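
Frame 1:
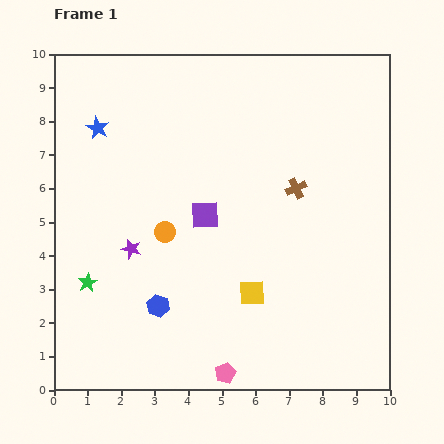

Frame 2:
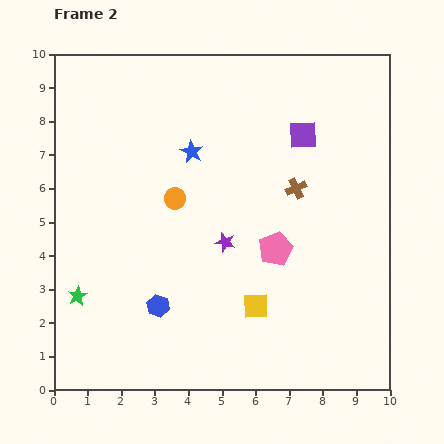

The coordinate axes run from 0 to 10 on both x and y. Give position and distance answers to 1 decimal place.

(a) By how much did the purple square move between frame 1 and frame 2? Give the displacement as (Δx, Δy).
(2.9, 2.4)

The purple square was at (4.5, 5.2) in frame 1 and (7.4, 7.6) in frame 2.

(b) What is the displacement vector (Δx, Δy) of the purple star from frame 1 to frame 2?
(2.8, 0.2)

The purple star was at (2.3, 4.2) in frame 1 and (5.1, 4.4) in frame 2.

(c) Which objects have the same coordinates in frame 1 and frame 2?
the brown cross, the blue hexagon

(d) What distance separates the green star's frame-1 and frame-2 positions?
0.5

The green star moved from (1.0, 3.2) to (0.7, 2.8), a distance of √(0.3² + 0.4²) ≈ 0.5.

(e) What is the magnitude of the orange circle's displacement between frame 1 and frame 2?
1.0

The orange circle moved from (3.3, 4.7) to (3.6, 5.7), a distance of √(0.3² + 1.0²) ≈ 1.0.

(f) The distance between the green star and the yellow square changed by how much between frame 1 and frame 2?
+0.4

Distance in frame 1: 4.9. Distance in frame 2: 5.3.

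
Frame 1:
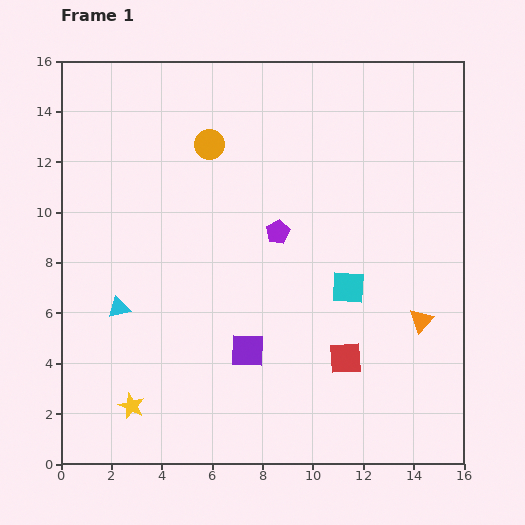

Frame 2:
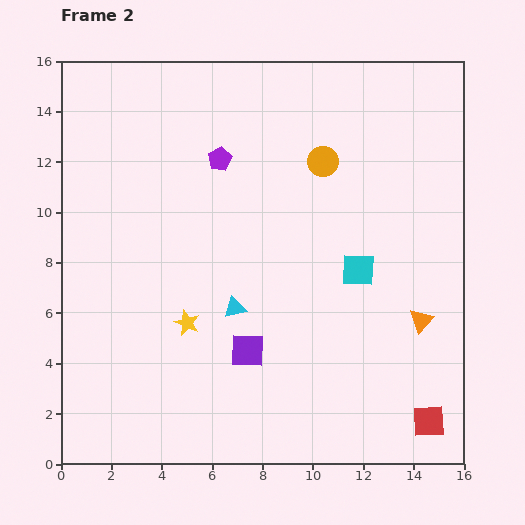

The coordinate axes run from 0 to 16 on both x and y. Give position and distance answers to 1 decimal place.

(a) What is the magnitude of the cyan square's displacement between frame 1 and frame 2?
0.8

The cyan square moved from (11.4, 7.0) to (11.8, 7.7), a distance of √(0.4² + 0.7²) ≈ 0.8.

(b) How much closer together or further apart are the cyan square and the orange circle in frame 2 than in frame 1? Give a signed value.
-3.4

Distance in frame 1: 7.9. Distance in frame 2: 4.5.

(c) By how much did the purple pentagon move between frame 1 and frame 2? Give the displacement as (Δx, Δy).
(-2.3, 2.9)

The purple pentagon was at (8.6, 9.2) in frame 1 and (6.3, 12.1) in frame 2.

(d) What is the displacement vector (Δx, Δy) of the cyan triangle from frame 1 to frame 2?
(4.6, 0.0)

The cyan triangle was at (2.3, 6.2) in frame 1 and (6.9, 6.2) in frame 2.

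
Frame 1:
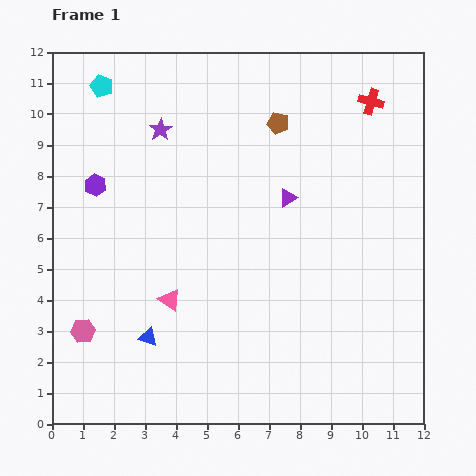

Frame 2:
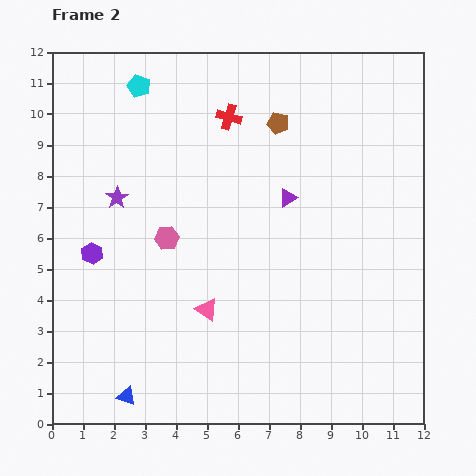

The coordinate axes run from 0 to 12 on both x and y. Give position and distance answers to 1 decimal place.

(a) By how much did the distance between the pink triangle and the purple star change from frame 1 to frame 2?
-0.9

Distance in frame 1: 5.5. Distance in frame 2: 4.6.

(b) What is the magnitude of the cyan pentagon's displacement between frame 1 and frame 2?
1.2

The cyan pentagon moved from (1.6, 10.9) to (2.8, 10.9), a distance of √(1.2² + 0.0²) ≈ 1.2.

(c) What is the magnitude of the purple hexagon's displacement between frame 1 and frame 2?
2.2

The purple hexagon moved from (1.4, 7.7) to (1.3, 5.5), a distance of √(0.1² + 2.2²) ≈ 2.2.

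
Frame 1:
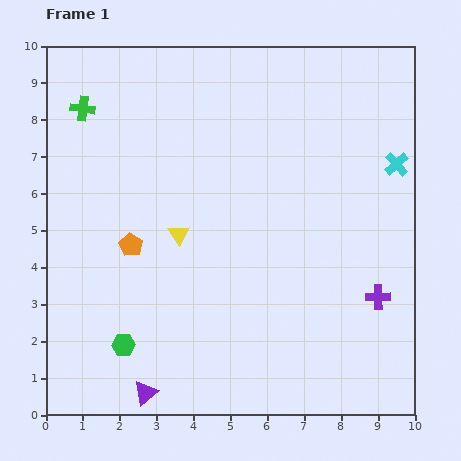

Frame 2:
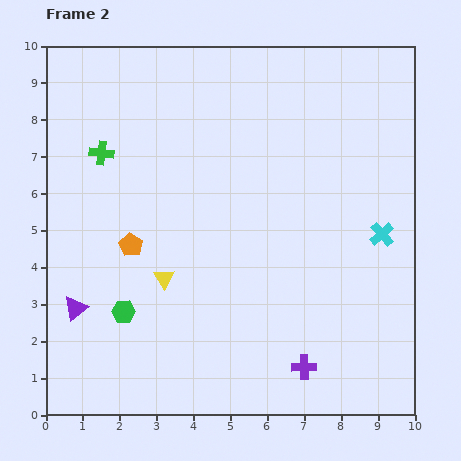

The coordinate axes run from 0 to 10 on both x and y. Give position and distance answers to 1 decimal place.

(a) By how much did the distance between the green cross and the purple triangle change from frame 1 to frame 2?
-3.6

Distance in frame 1: 7.9. Distance in frame 2: 4.3.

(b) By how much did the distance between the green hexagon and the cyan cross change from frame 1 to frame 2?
-1.6

Distance in frame 1: 8.9. Distance in frame 2: 7.3.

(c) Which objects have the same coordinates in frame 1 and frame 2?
the orange pentagon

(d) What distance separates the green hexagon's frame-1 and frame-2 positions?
0.9

The green hexagon moved from (2.1, 1.9) to (2.1, 2.8), a distance of √(0.0² + 0.9²) ≈ 0.9.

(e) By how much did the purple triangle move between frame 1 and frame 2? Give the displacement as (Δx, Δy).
(-1.9, 2.3)

The purple triangle was at (2.7, 0.6) in frame 1 and (0.8, 2.9) in frame 2.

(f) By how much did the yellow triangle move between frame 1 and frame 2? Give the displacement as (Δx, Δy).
(-0.4, -1.2)

The yellow triangle was at (3.6, 4.9) in frame 1 and (3.2, 3.7) in frame 2.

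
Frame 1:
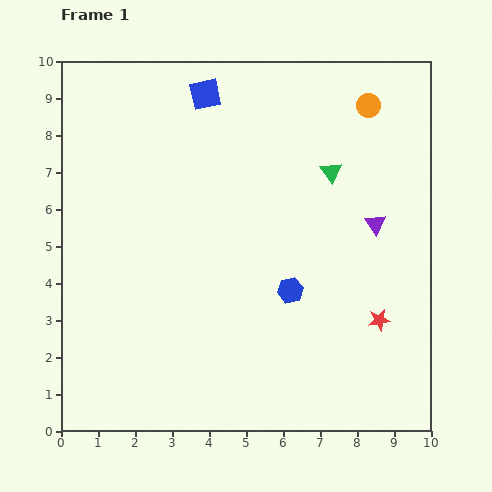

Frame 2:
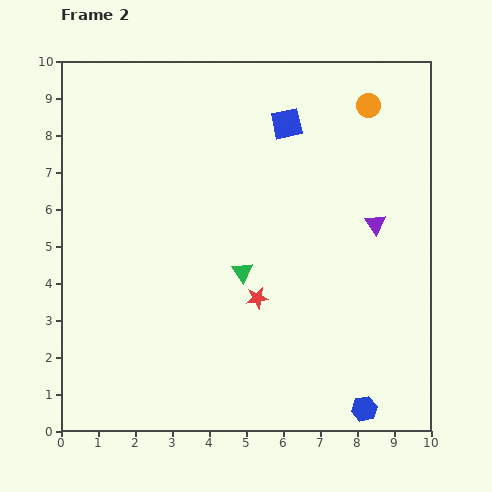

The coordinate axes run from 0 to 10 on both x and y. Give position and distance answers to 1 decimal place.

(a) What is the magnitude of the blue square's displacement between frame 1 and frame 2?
2.3

The blue square moved from (3.9, 9.1) to (6.1, 8.3), a distance of √(2.2² + 0.8²) ≈ 2.3.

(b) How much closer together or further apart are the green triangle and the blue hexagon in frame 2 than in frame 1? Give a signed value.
+1.6

Distance in frame 1: 3.4. Distance in frame 2: 5.0.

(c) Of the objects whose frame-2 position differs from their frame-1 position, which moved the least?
the blue square

(moved 2.3)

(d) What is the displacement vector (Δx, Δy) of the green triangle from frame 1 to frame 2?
(-2.4, -2.7)

The green triangle was at (7.3, 7.0) in frame 1 and (4.9, 4.3) in frame 2.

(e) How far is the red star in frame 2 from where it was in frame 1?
3.4

The red star moved from (8.6, 3.0) to (5.3, 3.6), a distance of √(3.3² + 0.6²) ≈ 3.4.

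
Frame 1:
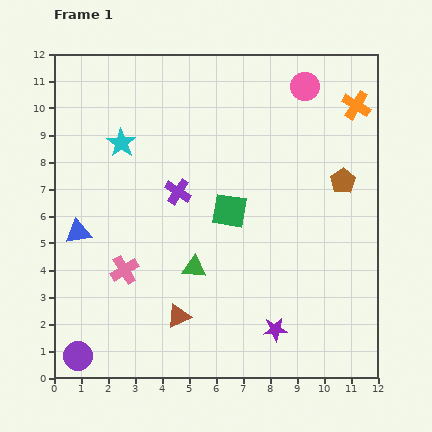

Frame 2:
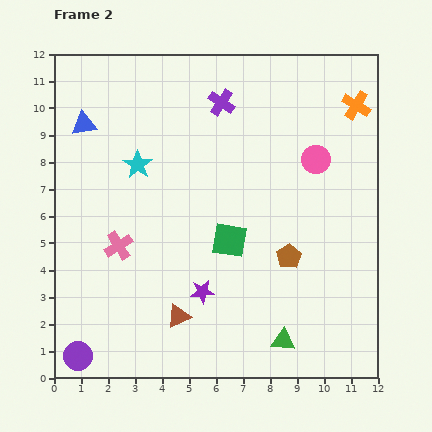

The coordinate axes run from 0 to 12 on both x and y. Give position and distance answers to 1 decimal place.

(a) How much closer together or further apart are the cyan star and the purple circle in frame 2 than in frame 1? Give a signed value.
-0.7

Distance in frame 1: 8.1. Distance in frame 2: 7.4.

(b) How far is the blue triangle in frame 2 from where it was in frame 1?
4.0

The blue triangle moved from (0.9, 5.4) to (1.1, 9.4), a distance of √(0.2² + 4.0²) ≈ 4.0.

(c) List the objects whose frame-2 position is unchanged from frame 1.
the purple circle, the brown triangle, the orange cross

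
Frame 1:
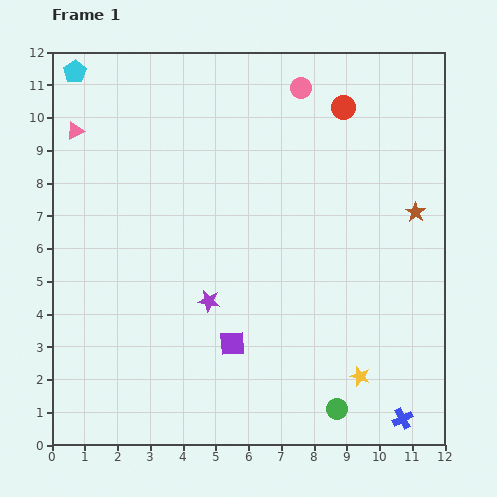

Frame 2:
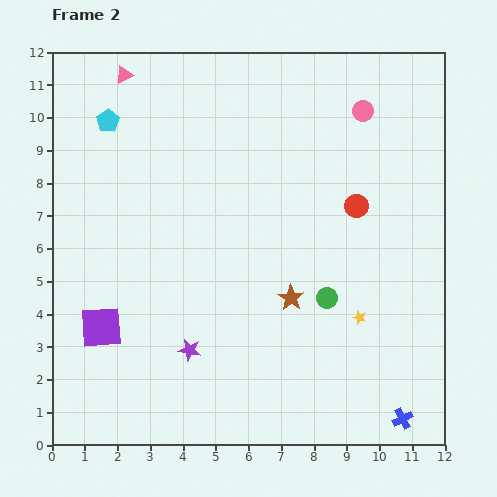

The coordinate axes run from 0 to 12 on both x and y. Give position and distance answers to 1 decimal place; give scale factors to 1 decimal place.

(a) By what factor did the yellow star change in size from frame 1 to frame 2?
0.7×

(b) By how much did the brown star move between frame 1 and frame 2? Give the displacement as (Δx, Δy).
(-3.8, -2.6)

The brown star was at (11.1, 7.1) in frame 1 and (7.3, 4.5) in frame 2.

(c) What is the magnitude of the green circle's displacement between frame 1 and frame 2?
3.4

The green circle moved from (8.7, 1.1) to (8.4, 4.5), a distance of √(0.3² + 3.4²) ≈ 3.4.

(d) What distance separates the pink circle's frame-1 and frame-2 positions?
2.0

The pink circle moved from (7.6, 10.9) to (9.5, 10.2), a distance of √(1.9² + 0.7²) ≈ 2.0.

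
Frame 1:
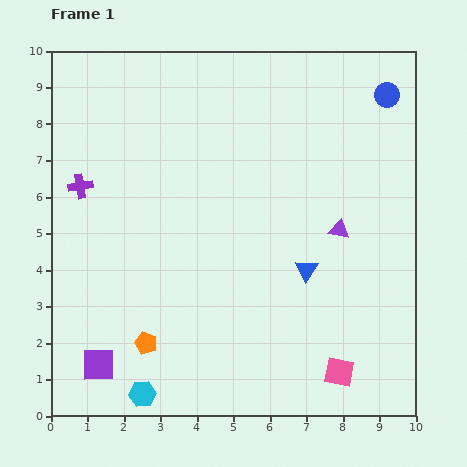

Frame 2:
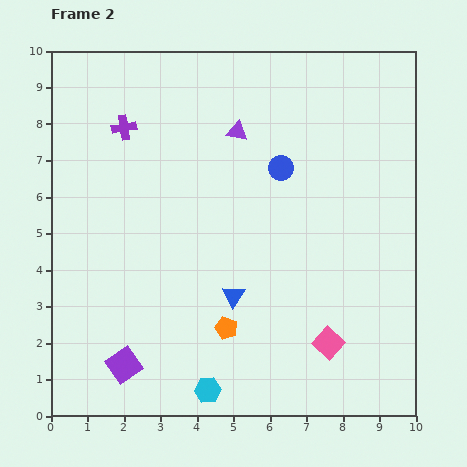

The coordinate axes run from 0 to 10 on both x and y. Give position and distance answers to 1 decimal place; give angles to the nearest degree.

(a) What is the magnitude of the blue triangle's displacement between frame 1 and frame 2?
2.1

The blue triangle moved from (7.0, 4.0) to (5.0, 3.3), a distance of √(2.0² + 0.7²) ≈ 2.1.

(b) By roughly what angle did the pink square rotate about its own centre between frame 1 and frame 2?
31° clockwise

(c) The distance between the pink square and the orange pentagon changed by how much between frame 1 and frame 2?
-2.6

Distance in frame 1: 5.4. Distance in frame 2: 2.8.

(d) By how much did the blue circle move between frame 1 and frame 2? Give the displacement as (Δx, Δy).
(-2.9, -2.0)

The blue circle was at (9.2, 8.8) in frame 1 and (6.3, 6.8) in frame 2.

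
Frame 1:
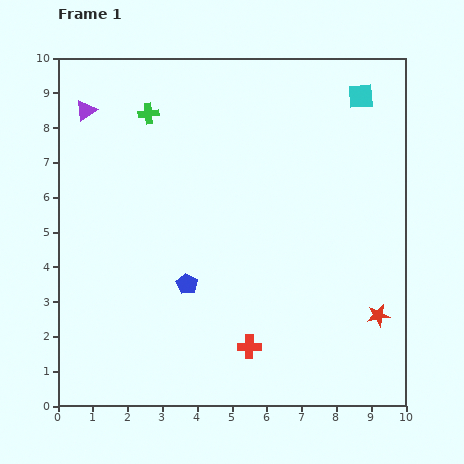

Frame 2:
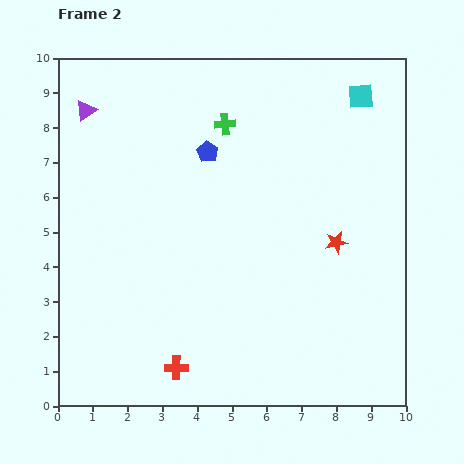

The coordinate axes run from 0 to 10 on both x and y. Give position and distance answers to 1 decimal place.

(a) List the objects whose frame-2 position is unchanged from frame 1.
the purple triangle, the cyan square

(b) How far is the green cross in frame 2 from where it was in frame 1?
2.2

The green cross moved from (2.6, 8.4) to (4.8, 8.1), a distance of √(2.2² + 0.3²) ≈ 2.2.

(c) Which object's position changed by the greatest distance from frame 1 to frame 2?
the blue pentagon

(moved 3.8; next 2.4)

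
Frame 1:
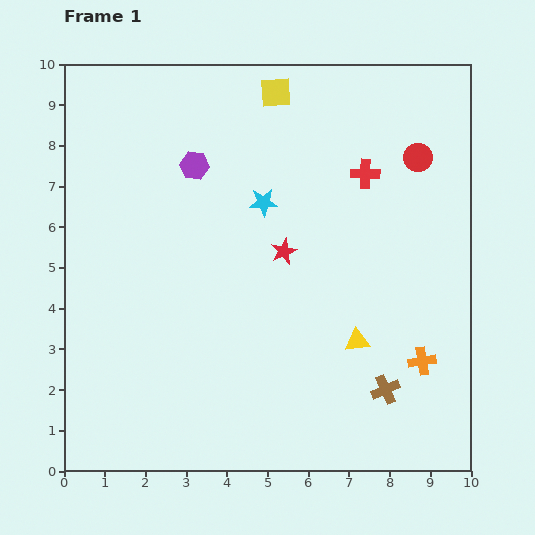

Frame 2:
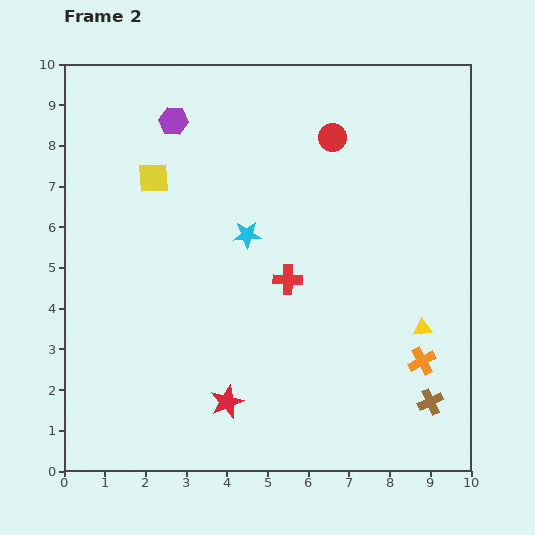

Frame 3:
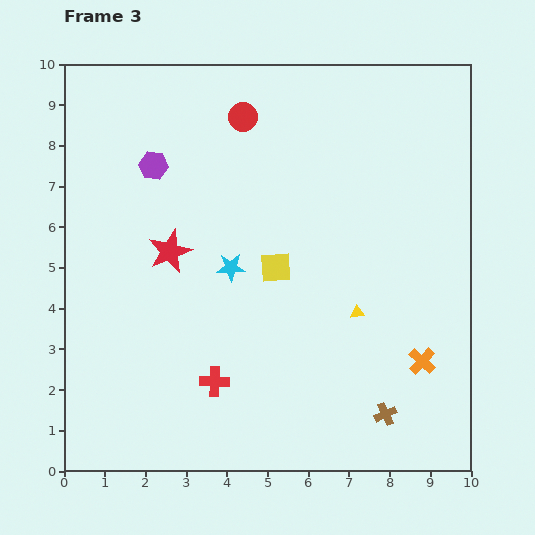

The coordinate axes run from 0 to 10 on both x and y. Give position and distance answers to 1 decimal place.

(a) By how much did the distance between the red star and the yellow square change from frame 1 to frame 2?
+1.9

Distance in frame 1: 3.9. Distance in frame 2: 5.8.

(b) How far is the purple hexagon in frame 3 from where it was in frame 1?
1.0

The purple hexagon moved from (3.2, 7.5) to (2.2, 7.5), a distance of √(1.0² + 0.0²) ≈ 1.0.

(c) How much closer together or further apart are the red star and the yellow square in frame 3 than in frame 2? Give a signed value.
-3.2

Distance in frame 2: 5.8. Distance in frame 3: 2.6.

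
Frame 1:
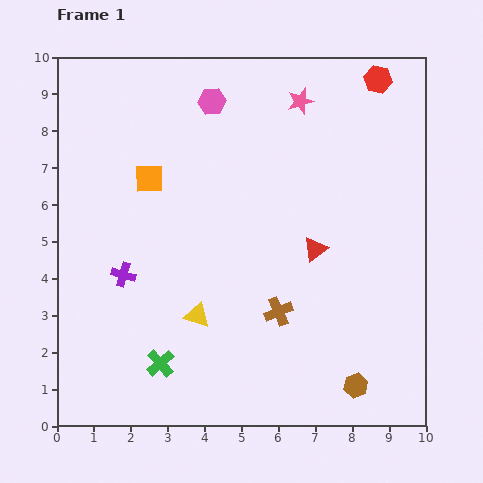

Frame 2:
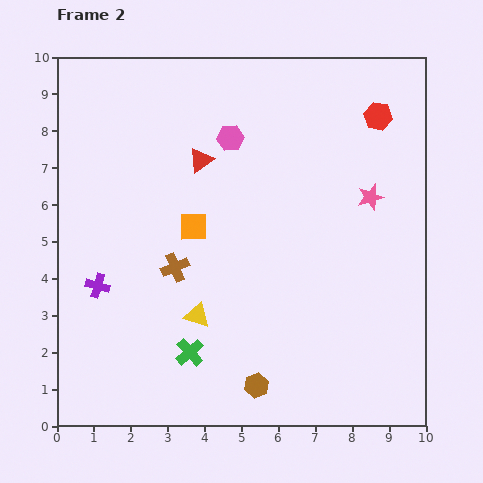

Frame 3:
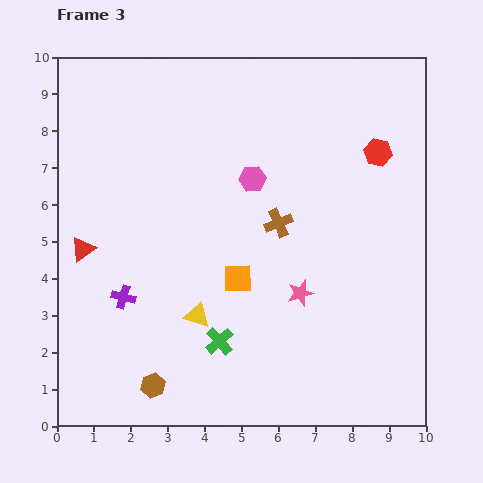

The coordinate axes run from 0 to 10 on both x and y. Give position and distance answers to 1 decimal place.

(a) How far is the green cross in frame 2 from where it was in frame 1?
0.9

The green cross moved from (2.8, 1.7) to (3.6, 2.0), a distance of √(0.8² + 0.3²) ≈ 0.9.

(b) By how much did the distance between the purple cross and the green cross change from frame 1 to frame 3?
+0.3

Distance in frame 1: 2.6. Distance in frame 3: 2.9.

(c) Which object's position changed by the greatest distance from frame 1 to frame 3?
the red triangle

(moved 6.3; next 5.5)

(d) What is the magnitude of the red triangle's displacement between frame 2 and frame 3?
4.0

The red triangle moved from (3.9, 7.2) to (0.7, 4.8), a distance of √(3.2² + 2.4²) ≈ 4.0.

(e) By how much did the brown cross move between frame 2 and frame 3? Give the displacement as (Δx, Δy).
(2.8, 1.2)

The brown cross was at (3.2, 4.3) in frame 2 and (6.0, 5.5) in frame 3.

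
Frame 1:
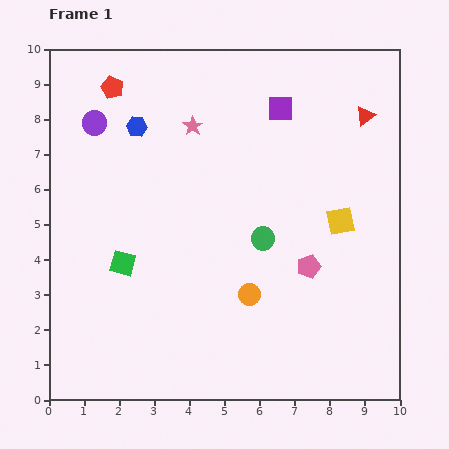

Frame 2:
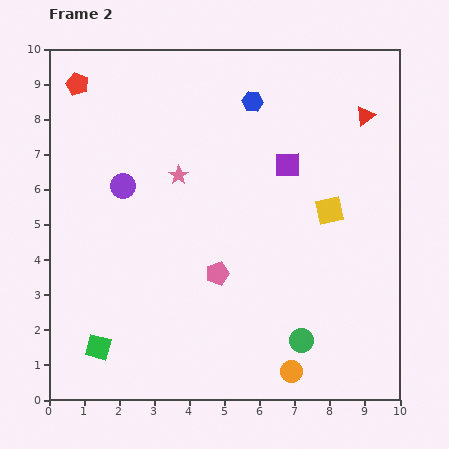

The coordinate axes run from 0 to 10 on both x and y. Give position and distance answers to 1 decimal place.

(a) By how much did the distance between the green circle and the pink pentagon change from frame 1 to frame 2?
+1.6

Distance in frame 1: 1.5. Distance in frame 2: 3.1.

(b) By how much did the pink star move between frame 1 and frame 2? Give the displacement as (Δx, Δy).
(-0.4, -1.4)

The pink star was at (4.1, 7.8) in frame 1 and (3.7, 6.4) in frame 2.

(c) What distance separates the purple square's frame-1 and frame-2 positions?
1.6

The purple square moved from (6.6, 8.3) to (6.8, 6.7), a distance of √(0.2² + 1.6²) ≈ 1.6.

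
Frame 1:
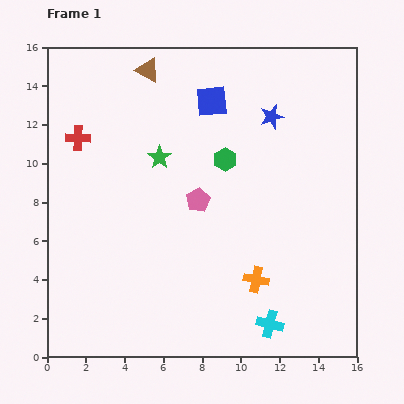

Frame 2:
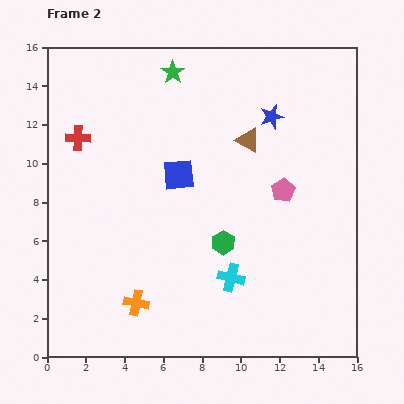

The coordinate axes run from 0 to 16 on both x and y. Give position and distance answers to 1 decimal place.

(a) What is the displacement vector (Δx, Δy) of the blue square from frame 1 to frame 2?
(-1.7, -3.8)

The blue square was at (8.5, 13.2) in frame 1 and (6.8, 9.4) in frame 2.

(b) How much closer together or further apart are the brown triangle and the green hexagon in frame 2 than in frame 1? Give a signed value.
-0.6

Distance in frame 1: 6.1. Distance in frame 2: 5.5.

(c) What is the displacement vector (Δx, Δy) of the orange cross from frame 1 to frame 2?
(-6.2, -1.2)

The orange cross was at (10.8, 4.0) in frame 1 and (4.6, 2.8) in frame 2.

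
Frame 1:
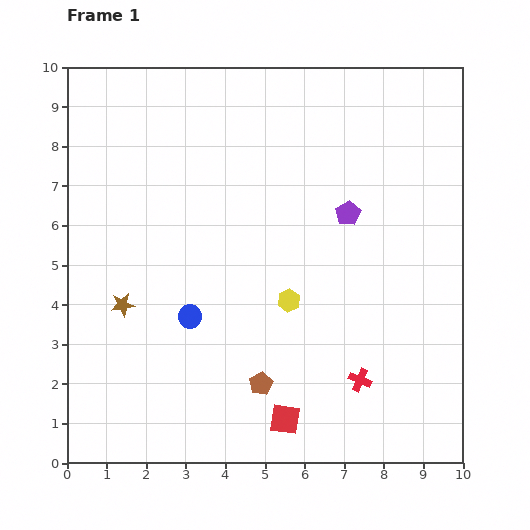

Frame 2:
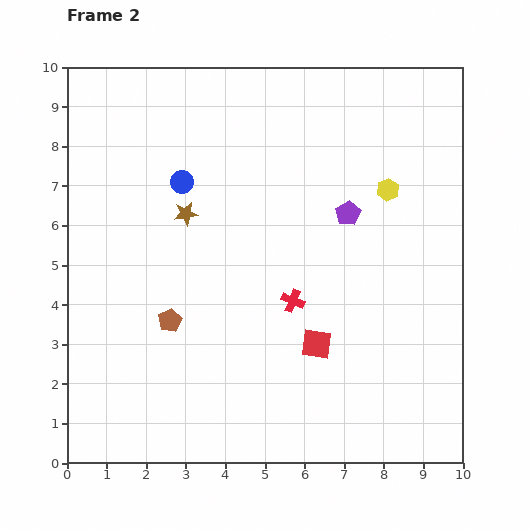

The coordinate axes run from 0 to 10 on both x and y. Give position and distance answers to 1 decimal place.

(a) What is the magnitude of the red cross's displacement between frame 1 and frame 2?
2.6

The red cross moved from (7.4, 2.1) to (5.7, 4.1), a distance of √(1.7² + 2.0²) ≈ 2.6.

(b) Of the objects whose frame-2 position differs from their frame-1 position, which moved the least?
the red square

(moved 2.1)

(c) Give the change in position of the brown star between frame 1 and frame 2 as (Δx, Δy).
(1.6, 2.3)

The brown star was at (1.4, 4.0) in frame 1 and (3.0, 6.3) in frame 2.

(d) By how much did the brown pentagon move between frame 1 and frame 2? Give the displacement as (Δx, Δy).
(-2.3, 1.6)

The brown pentagon was at (4.9, 2.0) in frame 1 and (2.6, 3.6) in frame 2.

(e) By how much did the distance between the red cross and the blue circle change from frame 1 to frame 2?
-0.5

Distance in frame 1: 4.6. Distance in frame 2: 4.1.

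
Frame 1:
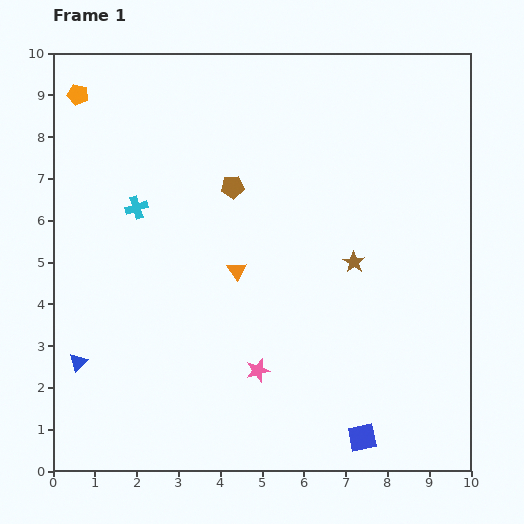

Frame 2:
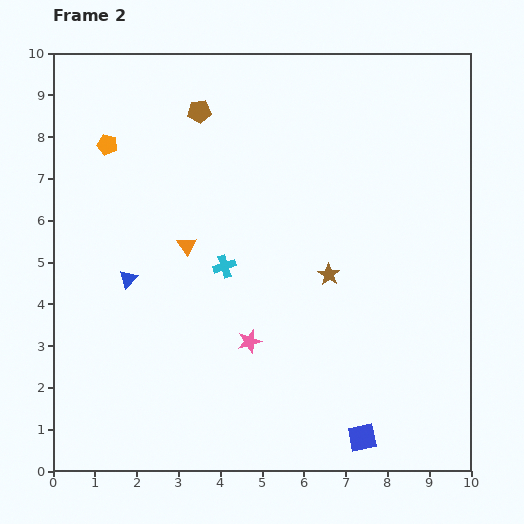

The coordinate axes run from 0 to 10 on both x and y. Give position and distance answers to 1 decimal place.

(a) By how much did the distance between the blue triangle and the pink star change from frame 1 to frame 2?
-1.0

Distance in frame 1: 4.3. Distance in frame 2: 3.3.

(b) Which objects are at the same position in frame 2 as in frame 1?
the blue square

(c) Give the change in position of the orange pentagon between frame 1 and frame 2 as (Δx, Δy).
(0.7, -1.2)

The orange pentagon was at (0.6, 9.0) in frame 1 and (1.3, 7.8) in frame 2.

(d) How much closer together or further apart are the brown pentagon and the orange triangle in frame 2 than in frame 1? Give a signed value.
+1.2

Distance in frame 1: 2.0. Distance in frame 2: 3.2.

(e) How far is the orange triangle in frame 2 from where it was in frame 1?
1.3

The orange triangle moved from (4.4, 4.8) to (3.2, 5.4), a distance of √(1.2² + 0.6²) ≈ 1.3.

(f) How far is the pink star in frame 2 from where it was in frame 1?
0.7

The pink star moved from (4.9, 2.4) to (4.7, 3.1), a distance of √(0.2² + 0.7²) ≈ 0.7.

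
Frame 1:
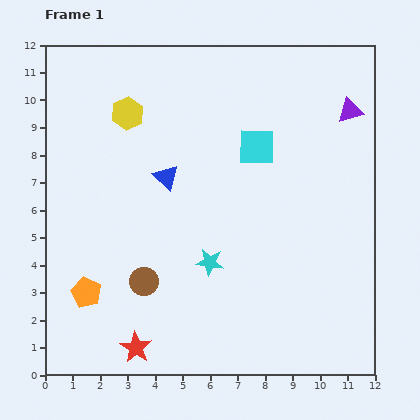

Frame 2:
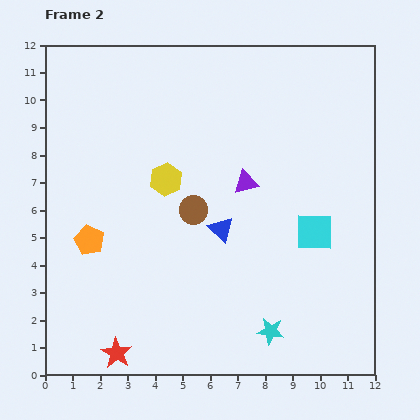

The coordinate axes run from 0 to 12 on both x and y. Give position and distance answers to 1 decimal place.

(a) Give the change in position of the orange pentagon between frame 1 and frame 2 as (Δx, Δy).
(0.1, 1.9)

The orange pentagon was at (1.5, 3.0) in frame 1 and (1.6, 4.9) in frame 2.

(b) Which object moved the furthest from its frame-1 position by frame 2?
the purple triangle

(moved 4.6; next 3.7)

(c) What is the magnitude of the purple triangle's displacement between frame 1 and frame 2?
4.6

The purple triangle moved from (11.1, 9.6) to (7.3, 7.0), a distance of √(3.8² + 2.6²) ≈ 4.6.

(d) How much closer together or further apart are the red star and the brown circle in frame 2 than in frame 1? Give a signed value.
+3.5

Distance in frame 1: 2.4. Distance in frame 2: 5.9.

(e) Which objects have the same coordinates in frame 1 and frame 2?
none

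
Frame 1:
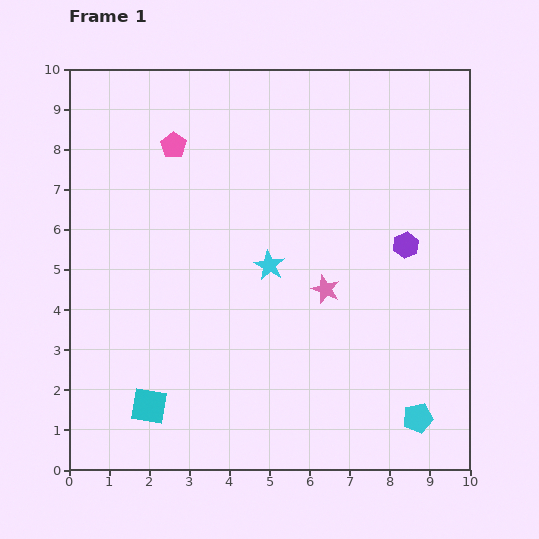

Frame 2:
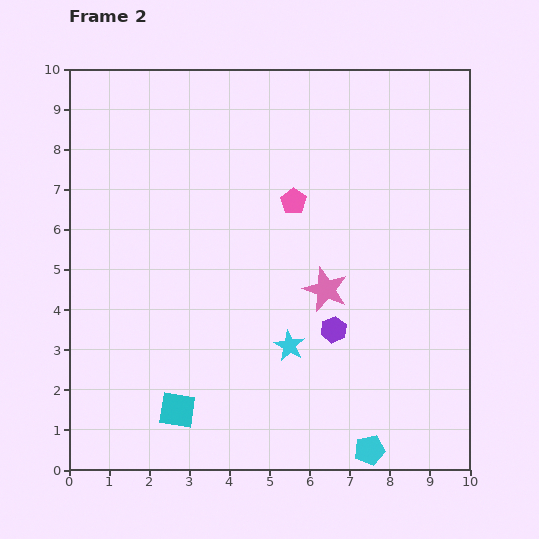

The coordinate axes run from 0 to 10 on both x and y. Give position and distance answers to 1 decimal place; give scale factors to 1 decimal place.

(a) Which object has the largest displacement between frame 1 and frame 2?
the pink pentagon

(moved 3.3; next 2.8)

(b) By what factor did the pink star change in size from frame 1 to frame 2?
1.6×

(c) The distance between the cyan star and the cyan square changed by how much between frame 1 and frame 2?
-1.4

Distance in frame 1: 4.6. Distance in frame 2: 3.2.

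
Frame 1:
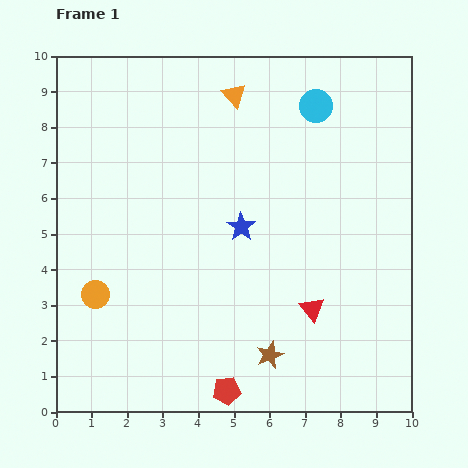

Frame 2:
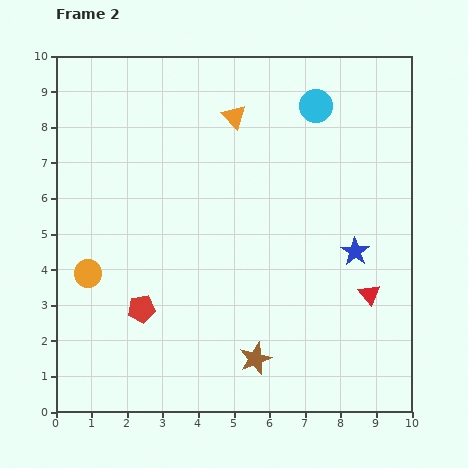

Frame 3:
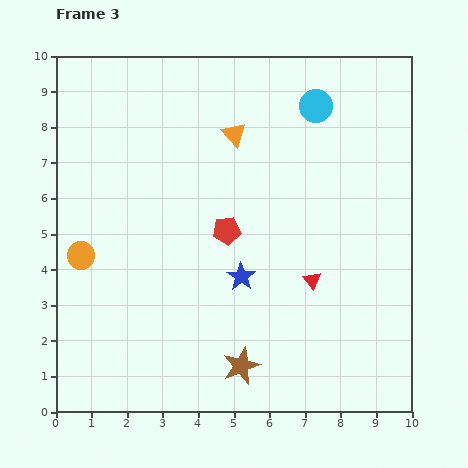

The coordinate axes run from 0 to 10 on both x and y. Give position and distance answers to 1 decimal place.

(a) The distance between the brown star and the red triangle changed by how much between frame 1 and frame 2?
+1.9

Distance in frame 1: 1.8. Distance in frame 2: 3.7.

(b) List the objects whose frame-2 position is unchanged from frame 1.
the cyan circle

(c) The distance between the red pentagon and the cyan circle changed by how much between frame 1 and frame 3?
-4.1

Distance in frame 1: 8.4. Distance in frame 3: 4.3.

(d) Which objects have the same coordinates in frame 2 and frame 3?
the cyan circle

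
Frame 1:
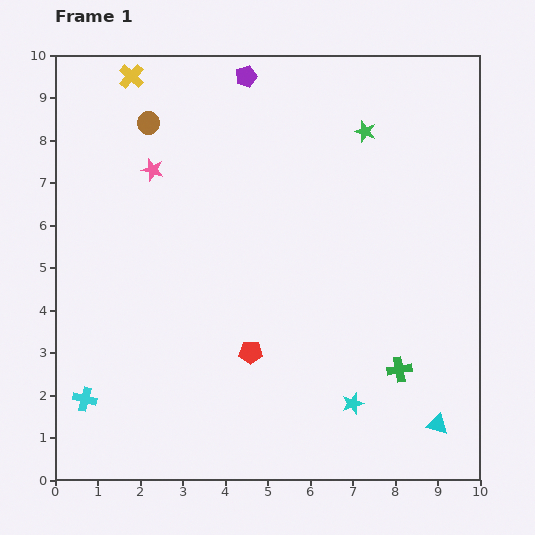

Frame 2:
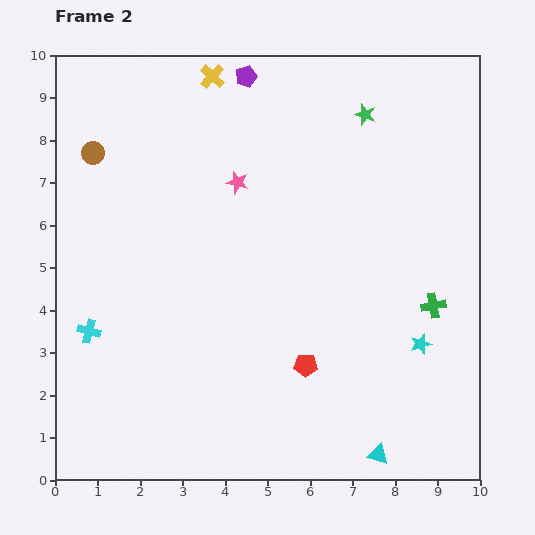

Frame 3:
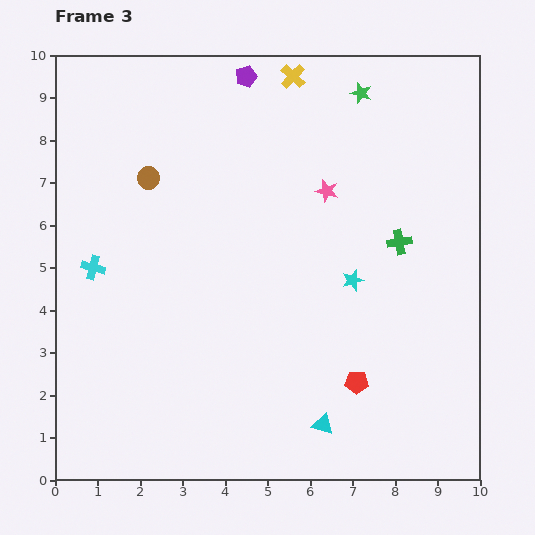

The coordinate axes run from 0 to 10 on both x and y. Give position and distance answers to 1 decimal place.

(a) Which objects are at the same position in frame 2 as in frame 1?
the purple pentagon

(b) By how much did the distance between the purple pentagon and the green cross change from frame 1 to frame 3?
-2.5

Distance in frame 1: 7.8. Distance in frame 3: 5.3.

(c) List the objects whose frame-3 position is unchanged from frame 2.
the purple pentagon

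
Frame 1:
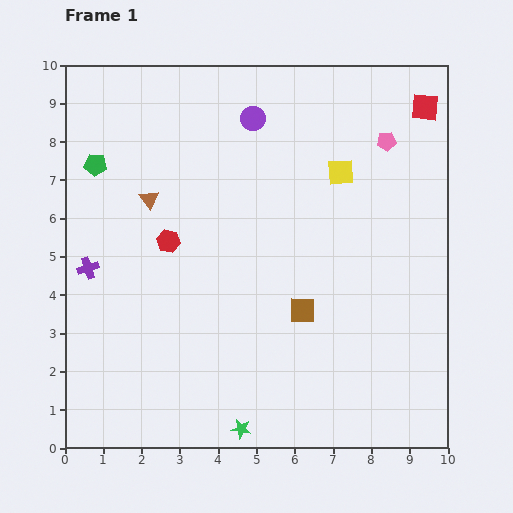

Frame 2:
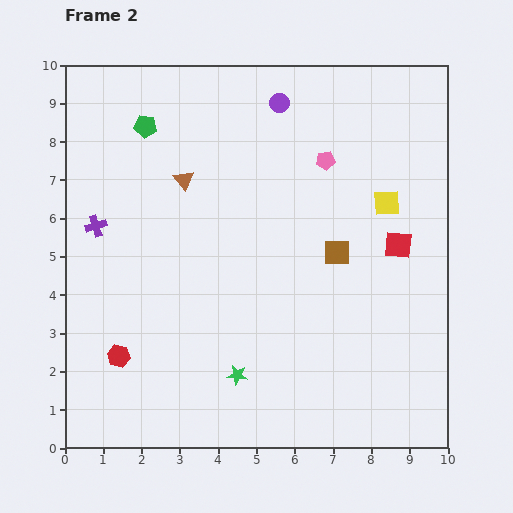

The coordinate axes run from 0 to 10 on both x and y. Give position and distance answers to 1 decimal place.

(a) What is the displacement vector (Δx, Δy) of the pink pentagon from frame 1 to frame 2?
(-1.6, -0.5)

The pink pentagon was at (8.4, 8.0) in frame 1 and (6.8, 7.5) in frame 2.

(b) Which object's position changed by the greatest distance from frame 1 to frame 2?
the red square

(moved 3.7; next 3.3)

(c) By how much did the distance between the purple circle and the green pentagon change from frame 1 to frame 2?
-0.7

Distance in frame 1: 4.3. Distance in frame 2: 3.6.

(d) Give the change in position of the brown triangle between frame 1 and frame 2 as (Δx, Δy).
(0.9, 0.5)

The brown triangle was at (2.2, 6.5) in frame 1 and (3.1, 7.0) in frame 2.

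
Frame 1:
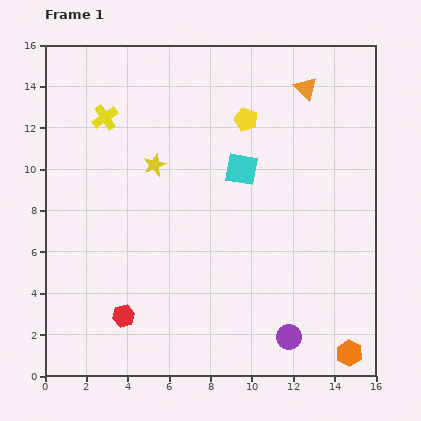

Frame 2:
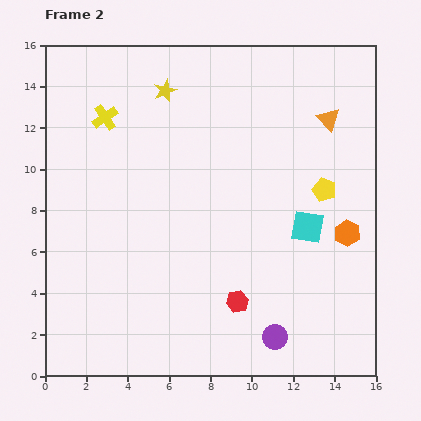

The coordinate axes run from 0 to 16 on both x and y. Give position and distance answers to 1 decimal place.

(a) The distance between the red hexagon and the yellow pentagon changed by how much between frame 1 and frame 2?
-4.4

Distance in frame 1: 11.2. Distance in frame 2: 6.8.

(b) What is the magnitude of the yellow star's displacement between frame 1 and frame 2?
3.6

The yellow star moved from (5.3, 10.2) to (5.8, 13.8), a distance of √(0.5² + 3.6²) ≈ 3.6.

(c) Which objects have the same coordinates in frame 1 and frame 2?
the yellow cross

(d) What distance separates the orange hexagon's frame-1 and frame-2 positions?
5.8

The orange hexagon moved from (14.7, 1.1) to (14.6, 6.9), a distance of √(0.1² + 5.8²) ≈ 5.8.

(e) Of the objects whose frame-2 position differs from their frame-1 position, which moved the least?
the purple circle

(moved 0.7)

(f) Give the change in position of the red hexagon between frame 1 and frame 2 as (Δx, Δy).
(5.5, 0.7)

The red hexagon was at (3.8, 2.9) in frame 1 and (9.3, 3.6) in frame 2.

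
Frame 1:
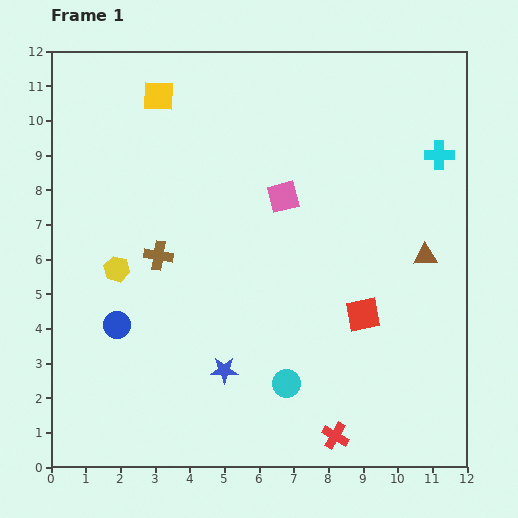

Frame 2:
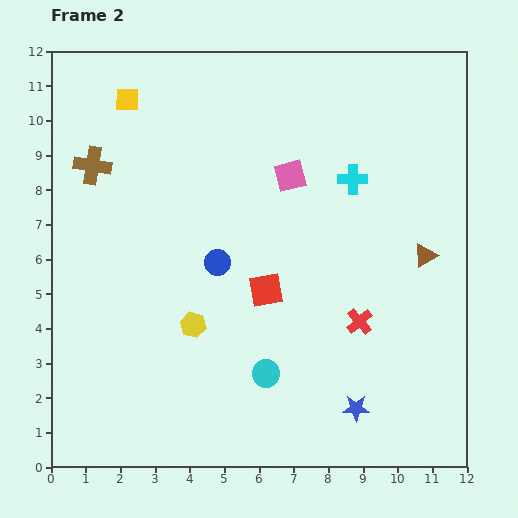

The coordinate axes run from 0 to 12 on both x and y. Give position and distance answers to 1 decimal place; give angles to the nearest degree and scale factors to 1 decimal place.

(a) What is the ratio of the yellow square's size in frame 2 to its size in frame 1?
0.8×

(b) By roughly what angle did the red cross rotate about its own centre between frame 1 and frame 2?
18° clockwise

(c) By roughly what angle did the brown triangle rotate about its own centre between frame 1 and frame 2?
30° counter-clockwise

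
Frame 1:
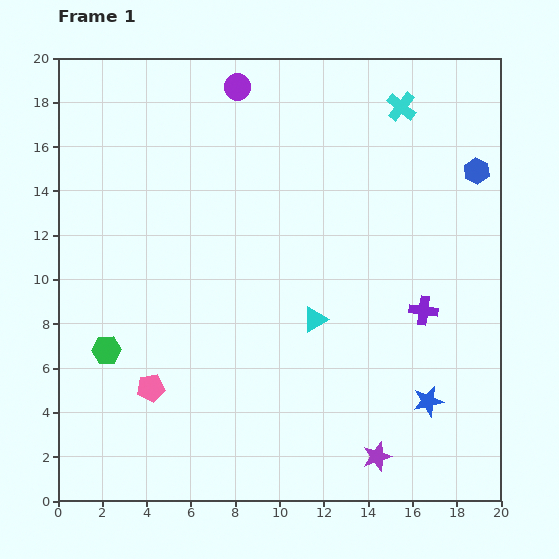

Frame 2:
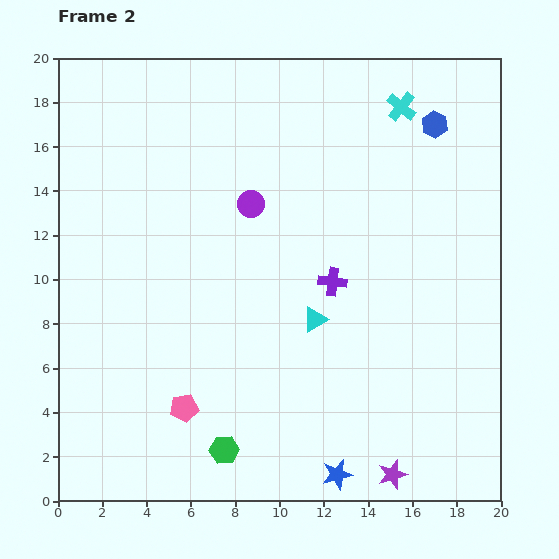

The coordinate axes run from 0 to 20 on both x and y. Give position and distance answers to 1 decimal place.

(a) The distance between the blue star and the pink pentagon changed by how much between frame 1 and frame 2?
-5.0

Distance in frame 1: 12.5. Distance in frame 2: 7.5.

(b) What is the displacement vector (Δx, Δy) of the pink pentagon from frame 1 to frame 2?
(1.5, -0.9)

The pink pentagon was at (4.2, 5.1) in frame 1 and (5.7, 4.2) in frame 2.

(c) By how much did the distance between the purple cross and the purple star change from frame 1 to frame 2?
+2.2

Distance in frame 1: 6.9. Distance in frame 2: 9.1.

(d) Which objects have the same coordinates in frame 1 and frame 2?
the cyan triangle, the cyan cross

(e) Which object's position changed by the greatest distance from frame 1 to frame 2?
the green hexagon

(moved 7.0; next 5.3)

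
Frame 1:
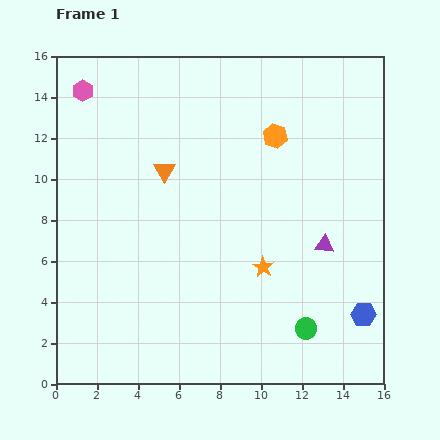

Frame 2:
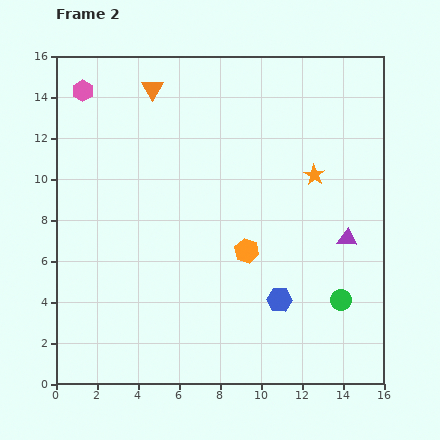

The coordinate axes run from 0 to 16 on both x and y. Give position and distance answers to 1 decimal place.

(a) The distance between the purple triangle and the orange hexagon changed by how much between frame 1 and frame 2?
-0.9

Distance in frame 1: 5.8. Distance in frame 2: 4.9.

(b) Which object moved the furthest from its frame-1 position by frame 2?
the orange hexagon

(moved 5.8; next 5.1)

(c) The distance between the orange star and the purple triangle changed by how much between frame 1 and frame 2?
+0.3

Distance in frame 1: 3.2. Distance in frame 2: 3.5.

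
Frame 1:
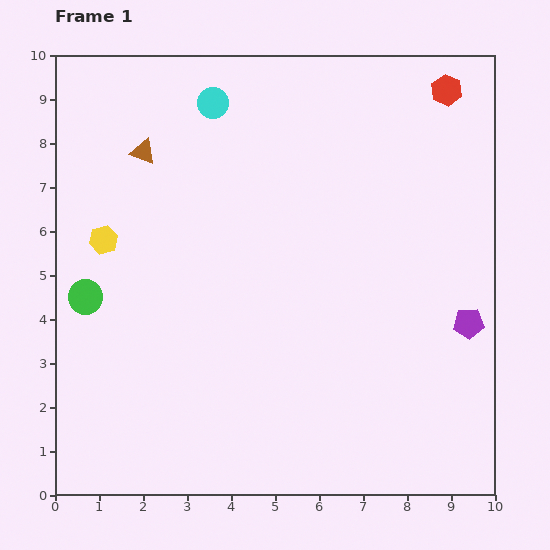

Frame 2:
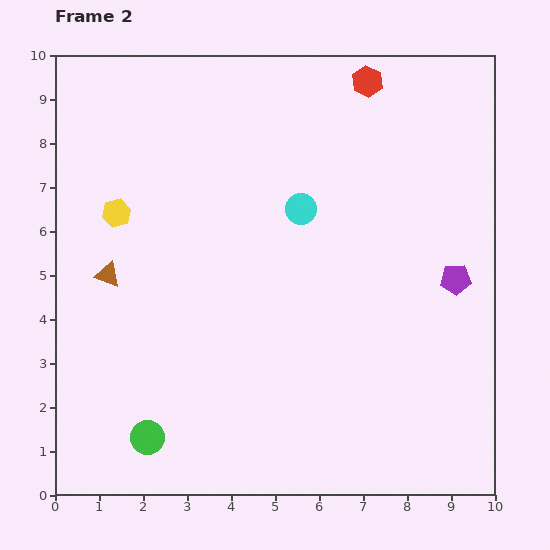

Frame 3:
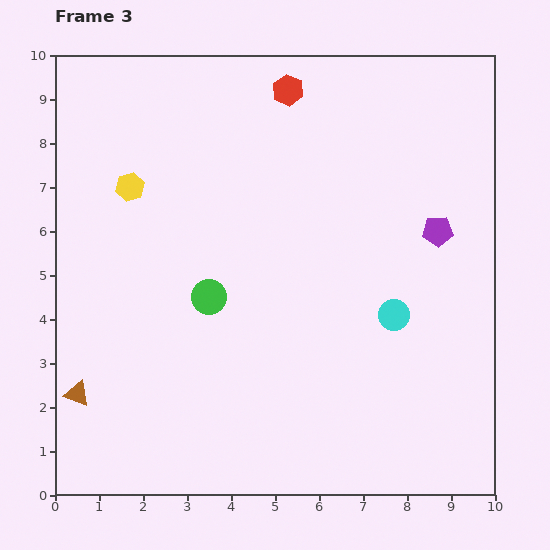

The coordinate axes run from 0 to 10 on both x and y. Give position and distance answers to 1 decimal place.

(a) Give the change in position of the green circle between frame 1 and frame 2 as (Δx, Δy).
(1.4, -3.2)

The green circle was at (0.7, 4.5) in frame 1 and (2.1, 1.3) in frame 2.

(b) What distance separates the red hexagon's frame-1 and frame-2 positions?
1.8

The red hexagon moved from (8.9, 9.2) to (7.1, 9.4), a distance of √(1.8² + 0.2²) ≈ 1.8.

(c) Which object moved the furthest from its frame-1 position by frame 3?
the cyan circle

(moved 6.3; next 5.7)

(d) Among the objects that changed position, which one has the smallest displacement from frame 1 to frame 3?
the yellow hexagon

(moved 1.3)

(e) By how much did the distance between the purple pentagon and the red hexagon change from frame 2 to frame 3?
-0.2

Distance in frame 2: 4.9. Distance in frame 3: 4.7.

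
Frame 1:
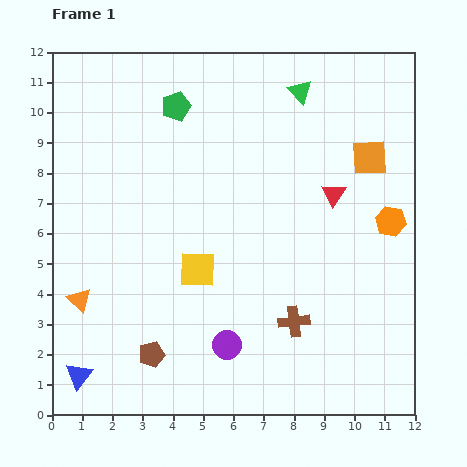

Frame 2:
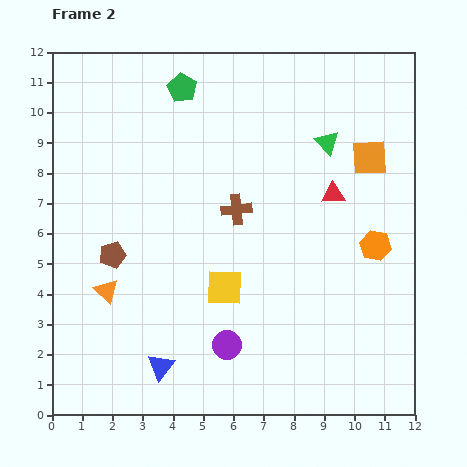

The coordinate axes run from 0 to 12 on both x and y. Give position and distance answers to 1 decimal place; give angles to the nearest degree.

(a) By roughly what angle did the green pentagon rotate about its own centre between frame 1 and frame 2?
23° counter-clockwise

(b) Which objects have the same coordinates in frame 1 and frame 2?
the red triangle, the orange square, the purple circle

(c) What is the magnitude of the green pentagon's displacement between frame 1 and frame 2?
0.6

The green pentagon moved from (4.1, 10.2) to (4.3, 10.8), a distance of √(0.2² + 0.6²) ≈ 0.6.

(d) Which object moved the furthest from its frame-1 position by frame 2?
the brown cross

(moved 4.2; next 3.5)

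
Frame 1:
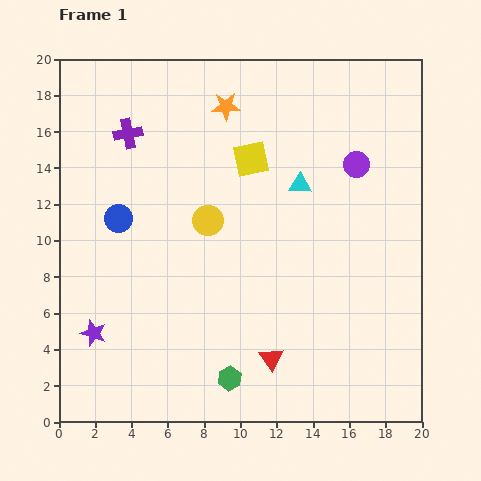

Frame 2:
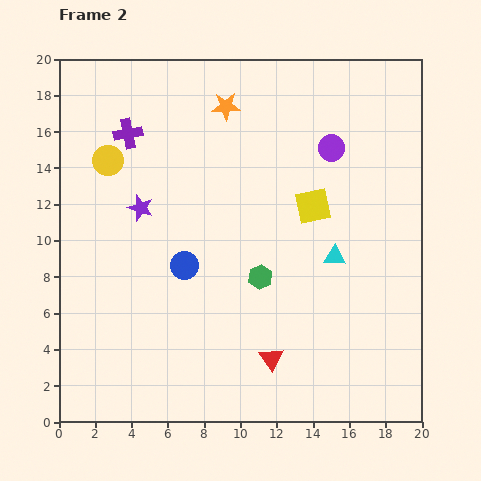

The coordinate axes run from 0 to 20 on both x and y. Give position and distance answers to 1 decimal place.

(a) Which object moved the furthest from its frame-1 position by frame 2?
the purple star

(moved 7.4; next 6.4)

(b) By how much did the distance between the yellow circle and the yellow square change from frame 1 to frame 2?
+7.4

Distance in frame 1: 4.2. Distance in frame 2: 11.6.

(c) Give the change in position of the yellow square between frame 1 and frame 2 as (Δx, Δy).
(3.4, -2.6)

The yellow square was at (10.6, 14.5) in frame 1 and (14.0, 11.9) in frame 2.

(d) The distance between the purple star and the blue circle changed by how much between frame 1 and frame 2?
-2.5

Distance in frame 1: 6.5. Distance in frame 2: 4.0.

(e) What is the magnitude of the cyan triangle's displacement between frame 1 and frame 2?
4.4

The cyan triangle moved from (13.3, 13.1) to (15.2, 9.1), a distance of √(1.9² + 4.0²) ≈ 4.4.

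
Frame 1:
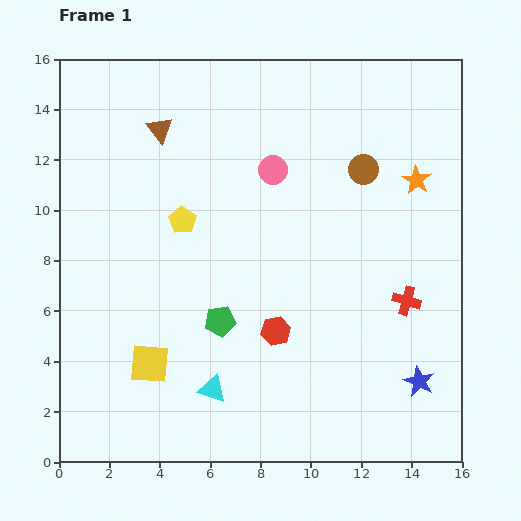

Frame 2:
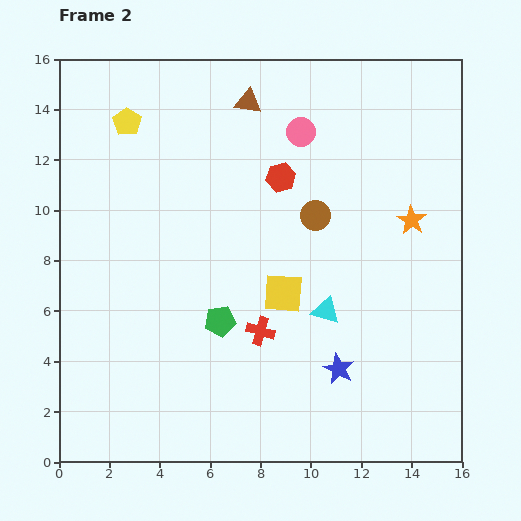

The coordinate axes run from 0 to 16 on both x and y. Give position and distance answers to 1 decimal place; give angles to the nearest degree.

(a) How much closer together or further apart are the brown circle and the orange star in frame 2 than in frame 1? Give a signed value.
+1.7

Distance in frame 1: 2.1. Distance in frame 2: 3.8.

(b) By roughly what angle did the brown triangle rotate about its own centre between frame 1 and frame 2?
41° counter-clockwise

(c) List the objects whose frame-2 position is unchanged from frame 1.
the green pentagon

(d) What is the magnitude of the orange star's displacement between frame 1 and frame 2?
1.6

The orange star moved from (14.2, 11.2) to (14.0, 9.6), a distance of √(0.2² + 1.6²) ≈ 1.6.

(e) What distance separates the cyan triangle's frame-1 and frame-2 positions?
5.5

The cyan triangle moved from (6.1, 2.9) to (10.6, 6.0), a distance of √(4.5² + 3.1²) ≈ 5.5.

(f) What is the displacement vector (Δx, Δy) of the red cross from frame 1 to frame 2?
(-5.8, -1.2)

The red cross was at (13.8, 6.4) in frame 1 and (8.0, 5.2) in frame 2.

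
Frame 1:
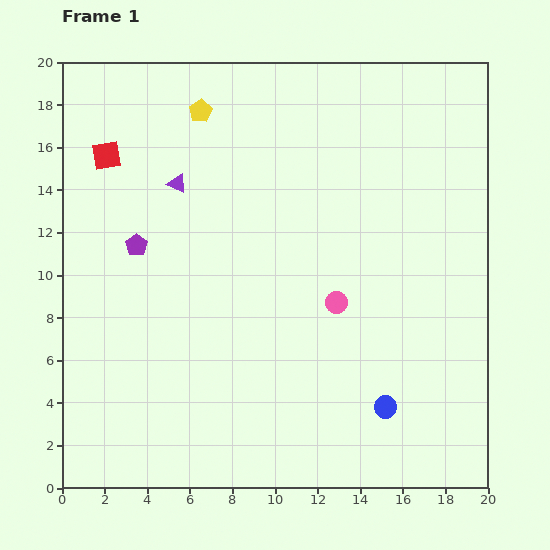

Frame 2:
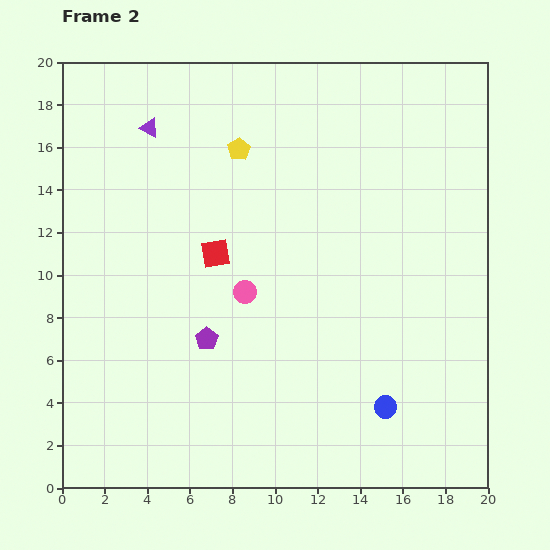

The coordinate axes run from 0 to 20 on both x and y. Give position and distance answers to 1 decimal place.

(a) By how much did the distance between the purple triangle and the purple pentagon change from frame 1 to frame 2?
+6.8

Distance in frame 1: 3.5. Distance in frame 2: 10.3.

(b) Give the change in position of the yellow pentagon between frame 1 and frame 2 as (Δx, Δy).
(1.8, -1.8)

The yellow pentagon was at (6.5, 17.7) in frame 1 and (8.3, 15.9) in frame 2.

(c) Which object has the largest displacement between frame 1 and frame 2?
the red square

(moved 6.9; next 5.5)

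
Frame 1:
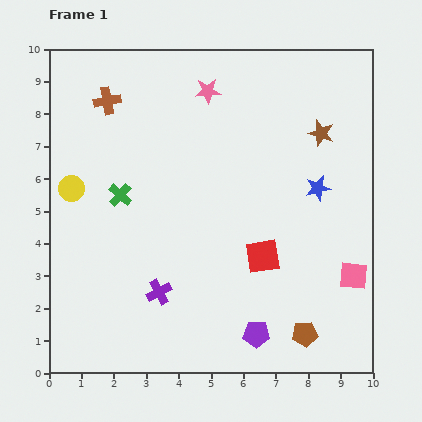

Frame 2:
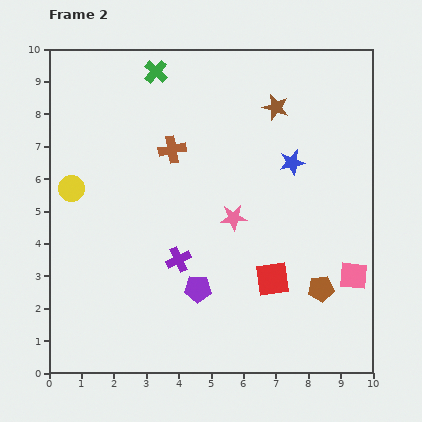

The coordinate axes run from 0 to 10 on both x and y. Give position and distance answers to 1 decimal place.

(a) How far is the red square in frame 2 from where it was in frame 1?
0.8

The red square moved from (6.6, 3.6) to (6.9, 2.9), a distance of √(0.3² + 0.7²) ≈ 0.8.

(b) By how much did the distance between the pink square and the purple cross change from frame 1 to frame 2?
-0.6

Distance in frame 1: 6.0. Distance in frame 2: 5.4.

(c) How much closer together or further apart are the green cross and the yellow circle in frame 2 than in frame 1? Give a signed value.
+2.9

Distance in frame 1: 1.5. Distance in frame 2: 4.4.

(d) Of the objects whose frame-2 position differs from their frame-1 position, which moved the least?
the red square

(moved 0.8)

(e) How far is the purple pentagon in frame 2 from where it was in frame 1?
2.3

The purple pentagon moved from (6.4, 1.2) to (4.6, 2.6), a distance of √(1.8² + 1.4²) ≈ 2.3.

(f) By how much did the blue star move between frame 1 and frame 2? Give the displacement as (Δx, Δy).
(-0.8, 0.8)

The blue star was at (8.3, 5.7) in frame 1 and (7.5, 6.5) in frame 2.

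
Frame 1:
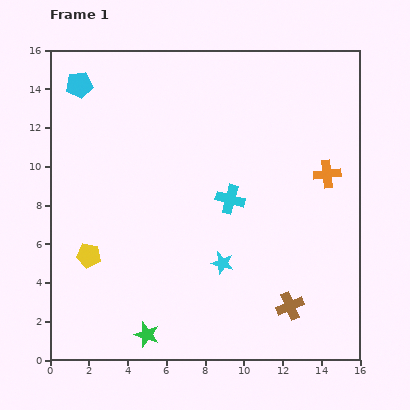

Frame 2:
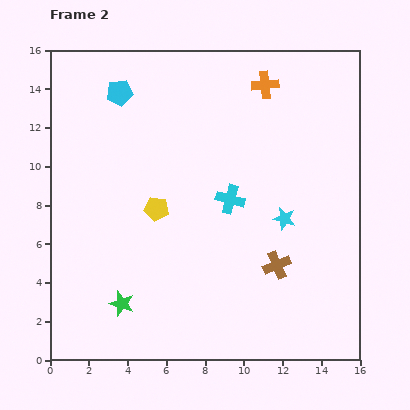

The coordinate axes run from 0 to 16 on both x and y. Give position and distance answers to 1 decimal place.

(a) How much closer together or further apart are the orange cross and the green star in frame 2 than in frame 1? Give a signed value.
+1.0

Distance in frame 1: 12.5. Distance in frame 2: 13.5.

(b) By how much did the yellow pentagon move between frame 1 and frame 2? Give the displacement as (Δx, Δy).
(3.5, 2.4)

The yellow pentagon was at (2.0, 5.4) in frame 1 and (5.5, 7.8) in frame 2.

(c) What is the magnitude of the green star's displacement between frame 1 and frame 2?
2.1

The green star moved from (5.0, 1.3) to (3.7, 2.9), a distance of √(1.3² + 1.6²) ≈ 2.1.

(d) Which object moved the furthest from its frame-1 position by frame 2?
the orange cross

(moved 5.6; next 4.2)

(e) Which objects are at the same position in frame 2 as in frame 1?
the cyan cross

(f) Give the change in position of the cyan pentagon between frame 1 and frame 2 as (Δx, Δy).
(2.1, -0.4)

The cyan pentagon was at (1.5, 14.2) in frame 1 and (3.6, 13.8) in frame 2.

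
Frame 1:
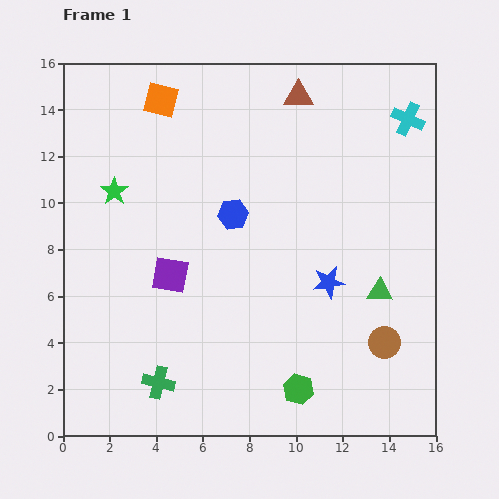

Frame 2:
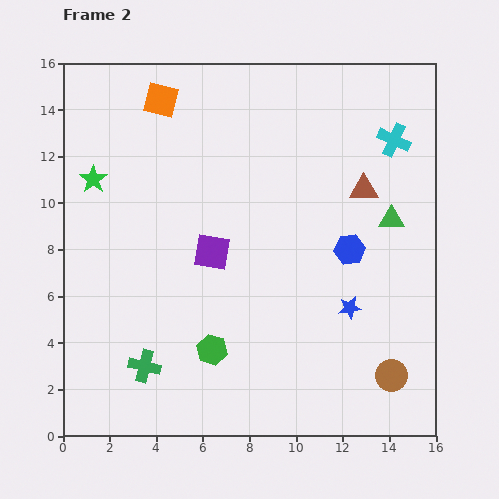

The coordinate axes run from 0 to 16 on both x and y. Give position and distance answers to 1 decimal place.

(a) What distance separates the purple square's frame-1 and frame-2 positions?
2.1

The purple square moved from (4.6, 6.9) to (6.4, 7.9), a distance of √(1.8² + 1.0²) ≈ 2.1.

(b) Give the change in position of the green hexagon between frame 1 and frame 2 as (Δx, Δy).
(-3.7, 1.7)

The green hexagon was at (10.1, 2.0) in frame 1 and (6.4, 3.7) in frame 2.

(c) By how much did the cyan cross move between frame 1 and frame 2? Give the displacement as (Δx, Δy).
(-0.6, -0.9)

The cyan cross was at (14.8, 13.6) in frame 1 and (14.2, 12.7) in frame 2.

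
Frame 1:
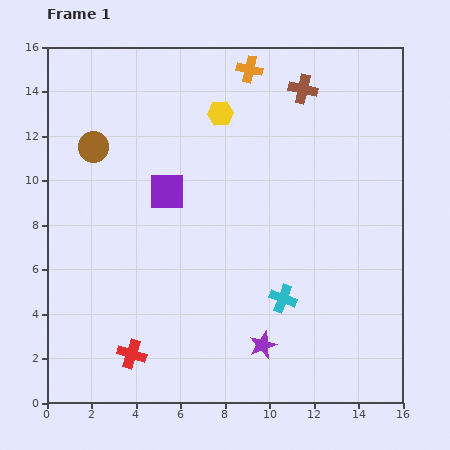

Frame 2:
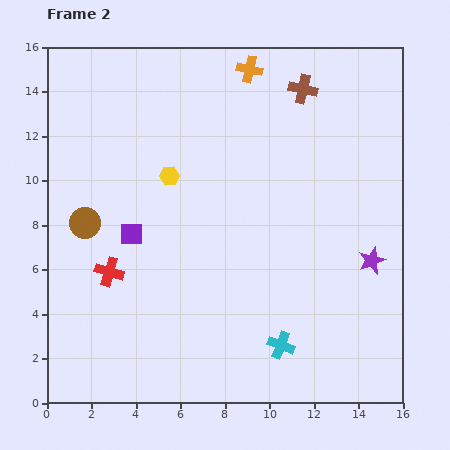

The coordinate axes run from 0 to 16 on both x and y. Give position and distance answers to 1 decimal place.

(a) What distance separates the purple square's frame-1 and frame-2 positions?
2.5

The purple square moved from (5.4, 9.5) to (3.8, 7.6), a distance of √(1.6² + 1.9²) ≈ 2.5.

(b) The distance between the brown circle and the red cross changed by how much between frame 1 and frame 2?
-7.0

Distance in frame 1: 9.5. Distance in frame 2: 2.5.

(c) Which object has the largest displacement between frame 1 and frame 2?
the purple star

(moved 6.2; next 3.8)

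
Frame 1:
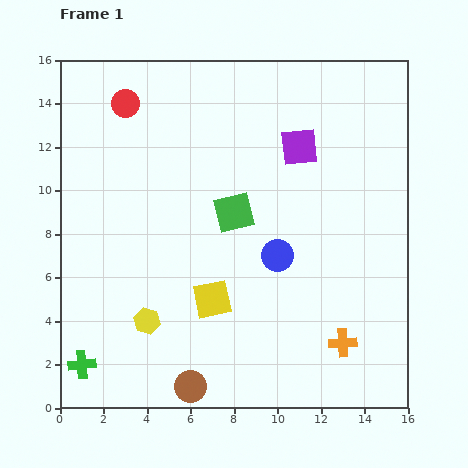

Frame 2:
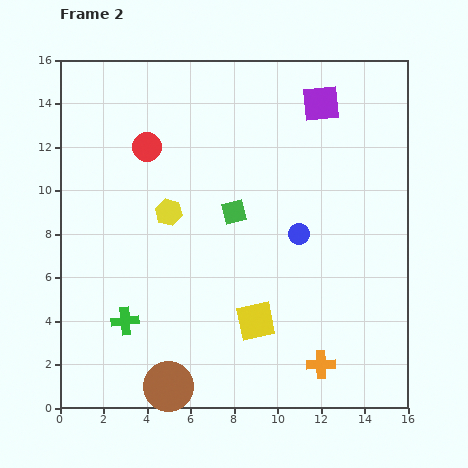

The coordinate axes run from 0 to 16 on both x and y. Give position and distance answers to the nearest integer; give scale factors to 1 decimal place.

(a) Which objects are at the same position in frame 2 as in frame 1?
the green square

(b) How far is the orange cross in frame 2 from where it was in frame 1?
1

The orange cross moved from (13, 3) to (12, 2), a distance of √(1² + 1²) ≈ 1.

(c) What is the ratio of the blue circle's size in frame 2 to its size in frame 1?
0.7×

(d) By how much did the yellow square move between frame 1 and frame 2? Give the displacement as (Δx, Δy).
(2, -1)

The yellow square was at (7, 5) in frame 1 and (9, 4) in frame 2.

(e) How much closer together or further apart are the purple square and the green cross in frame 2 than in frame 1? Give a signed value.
-1

Distance in frame 1: 14. Distance in frame 2: 13.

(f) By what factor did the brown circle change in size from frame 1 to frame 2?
1.6×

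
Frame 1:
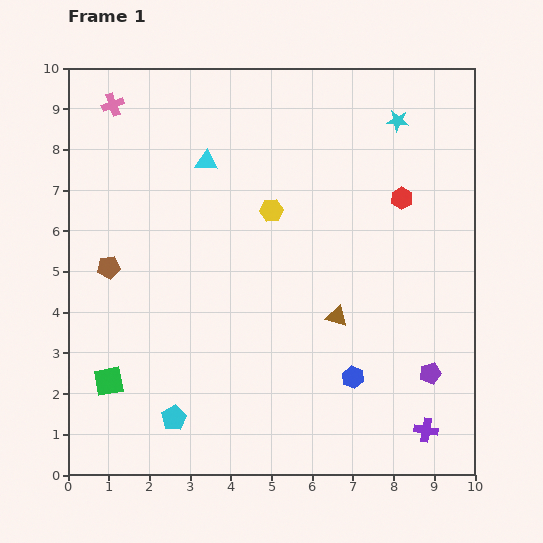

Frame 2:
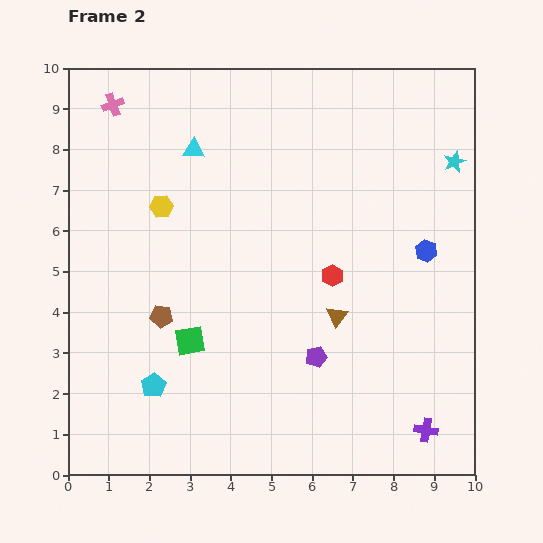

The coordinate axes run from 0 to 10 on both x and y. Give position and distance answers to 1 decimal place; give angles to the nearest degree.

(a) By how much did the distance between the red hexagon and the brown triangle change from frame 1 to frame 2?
-2.3

Distance in frame 1: 3.3. Distance in frame 2: 1.0.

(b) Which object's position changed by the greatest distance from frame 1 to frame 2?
the blue hexagon

(moved 3.6; next 2.8)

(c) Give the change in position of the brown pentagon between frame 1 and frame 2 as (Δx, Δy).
(1.3, -1.2)

The brown pentagon was at (1.0, 5.1) in frame 1 and (2.3, 3.9) in frame 2.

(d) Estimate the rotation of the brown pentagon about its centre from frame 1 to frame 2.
16° clockwise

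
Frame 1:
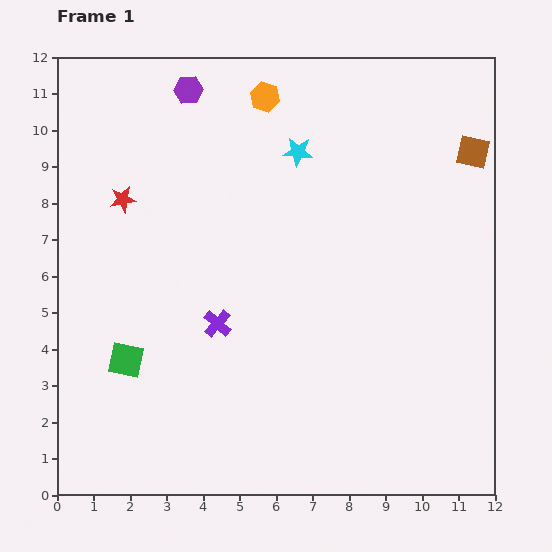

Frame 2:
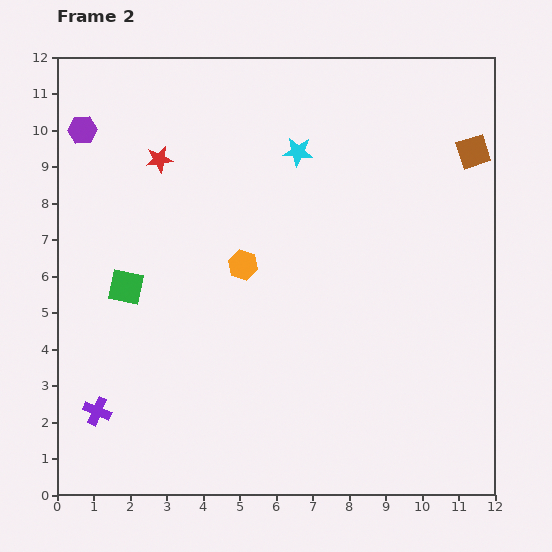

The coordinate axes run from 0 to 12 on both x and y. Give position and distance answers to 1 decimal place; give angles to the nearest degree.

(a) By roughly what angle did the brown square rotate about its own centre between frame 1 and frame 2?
29° counter-clockwise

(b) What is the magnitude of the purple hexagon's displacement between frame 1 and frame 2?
3.1

The purple hexagon moved from (3.6, 11.1) to (0.7, 10.0), a distance of √(2.9² + 1.1²) ≈ 3.1.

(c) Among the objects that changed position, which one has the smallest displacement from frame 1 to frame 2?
the red star

(moved 1.5)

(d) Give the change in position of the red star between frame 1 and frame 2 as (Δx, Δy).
(1.0, 1.1)

The red star was at (1.8, 8.1) in frame 1 and (2.8, 9.2) in frame 2.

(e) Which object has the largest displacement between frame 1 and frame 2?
the orange hexagon

(moved 4.6; next 4.1)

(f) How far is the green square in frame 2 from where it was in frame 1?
2.0

The green square moved from (1.9, 3.7) to (1.9, 5.7), a distance of √(0.0² + 2.0²) ≈ 2.0.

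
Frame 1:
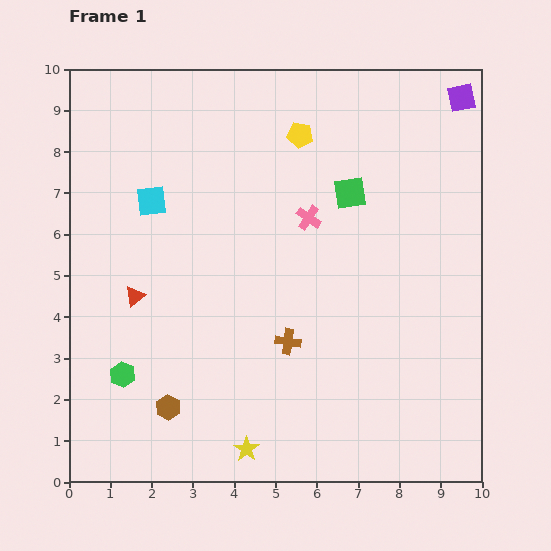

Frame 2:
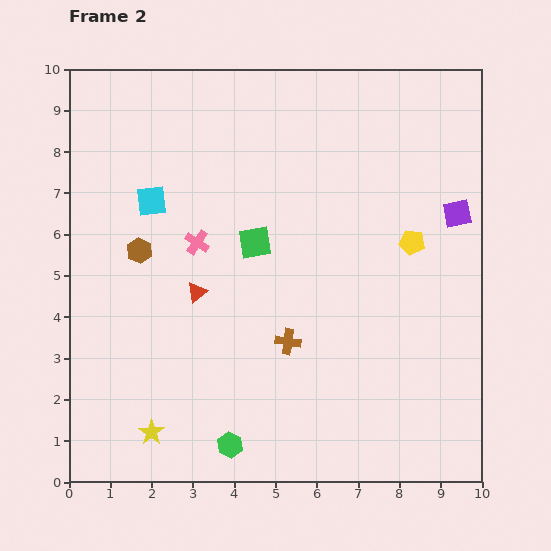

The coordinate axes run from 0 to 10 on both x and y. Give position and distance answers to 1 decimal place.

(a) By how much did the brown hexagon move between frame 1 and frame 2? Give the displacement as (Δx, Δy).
(-0.7, 3.8)

The brown hexagon was at (2.4, 1.8) in frame 1 and (1.7, 5.6) in frame 2.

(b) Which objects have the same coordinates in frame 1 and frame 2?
the brown cross, the cyan square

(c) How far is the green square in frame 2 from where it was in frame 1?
2.6

The green square moved from (6.8, 7.0) to (4.5, 5.8), a distance of √(2.3² + 1.2²) ≈ 2.6.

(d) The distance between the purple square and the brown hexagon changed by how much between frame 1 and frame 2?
-2.5

Distance in frame 1: 10.3. Distance in frame 2: 7.8.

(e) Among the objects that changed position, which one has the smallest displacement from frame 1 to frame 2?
the red triangle

(moved 1.5)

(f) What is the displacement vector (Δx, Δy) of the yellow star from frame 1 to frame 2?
(-2.3, 0.4)

The yellow star was at (4.3, 0.8) in frame 1 and (2.0, 1.2) in frame 2.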